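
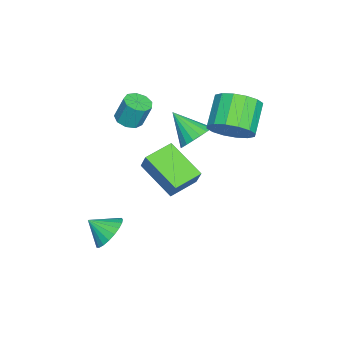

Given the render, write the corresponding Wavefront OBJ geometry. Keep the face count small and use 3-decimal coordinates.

v -2.576 1.075 1.372
v -1.963 1.005 2.246
v -3.331 0.956 3.202
v -3.944 1.025 2.328
v -2.038 1.548 2.166
v -3.406 1.499 3.123
v -2.257 1.964 1.874
v -3.625 1.915 2.83
v -2.562 2.142 1.447
v -3.93 2.093 2.403
v -2.87 2.034 1
v -4.239 1.984 1.956
v -3.1 1.669 0.653
v -4.468 1.619 1.609
v -3.189 1.144 0.498
v -4.557 1.095 1.454
v -3.114 0.601 0.577
v -4.482 0.552 1.534
v -2.895 0.185 0.87
v -4.263 0.136 1.826
v -2.59 0.007 1.297
v -3.958 -0.042 2.253
v -2.281 0.116 1.744
v -3.65 0.066 2.7
v -2.052 0.481 2.091
v -3.42 0.431 3.047
v -3.036 -0.548 0.205
v -2.512 -0.23 0.808
v -3.504 -1.772 1.255
v -2.841 -0.047 0.876
v -3.208 0.038 0.81
v -3.542 0.006 0.625
v -3.775 -0.135 0.356
v -3.862 -0.358 0.057
v -3.785 -0.619 -0.212
v -3.56 -0.865 -0.399
v -3.231 -1.049 -0.466
v -2.863 -1.134 -0.401
v -2.53 -1.102 -0.216
v -2.297 -0.961 0.053
v -2.21 -0.738 0.352
v -2.287 -0.477 0.621
v 1.426 -3.003 -3.109
v 2.25 -3.176 -3.426
v 1.494 -3.917 -2.431
v 2.324 -2.954 -3.134
v 2.243 -2.741 -2.837
v 2.02 -2.572 -2.588
v 1.695 -2.479 -2.428
v 1.323 -2.476 -2.387
v 0.969 -2.564 -2.47
v 0.694 -2.728 -2.663
v 0.545 -2.939 -2.934
v 0.549 -3.162 -3.235
v 0.704 -3.357 -3.514
v 0.984 -3.491 -3.723
v 1.341 -3.54 -3.826
v 1.712 -3.497 -3.804
v 2.034 -3.368 -3.663
v -1.996 -3.243 1.603
v -1.351 -3.165 1.59
v -1.379 -2.739 2.764
v -2.024 -2.817 2.777
v -1.552 -2.794 1.45
v -1.579 -2.368 2.625
v -1.96 -2.633 1.382
v -1.988 -2.207 2.557
v -2.386 -2.757 1.417
v -2.414 -2.331 2.592
v -2.629 -3.109 1.539
v -2.657 -2.683 2.714
v -2.576 -3.523 1.691
v -2.604 -3.097 2.865
v -2.252 -3.807 1.801
v -2.279 -3.381 2.976
v -1.808 -3.826 1.819
v -1.835 -3.4 2.993
v -1.452 -3.573 1.735
v -1.48 -3.147 2.91
v -4.581 -2.381 -2.352
v -4.188 -2.039 -1.395
v -3.666 -0.74 -3.313
v -3.274 -0.398 -2.355
v -3.366 -3.182 -2.565
v -2.974 -2.84 -1.607
v -2.452 -1.541 -3.525
v -2.059 -1.199 -2.568
f 2 1 5
f 2 5 3
f 3 5 6
f 3 6 4
f 5 1 7
f 5 7 6
f 6 7 8
f 6 8 4
f 7 1 9
f 7 9 8
f 8 9 10
f 8 10 4
f 9 1 11
f 9 11 10
f 10 11 12
f 10 12 4
f 11 1 13
f 11 13 12
f 12 13 14
f 12 14 4
f 13 1 15
f 13 15 14
f 14 15 16
f 14 16 4
f 15 1 17
f 15 17 16
f 16 17 18
f 16 18 4
f 17 1 19
f 17 19 18
f 18 19 20
f 18 20 4
f 19 1 21
f 19 21 20
f 20 21 22
f 20 22 4
f 21 1 23
f 21 23 22
f 22 23 24
f 22 24 4
f 23 1 25
f 23 25 24
f 24 25 26
f 24 26 4
f 25 1 2
f 25 2 26
f 26 2 3
f 26 3 4
f 28 27 30
f 28 30 29
f 30 27 31
f 30 31 29
f 31 27 32
f 31 32 29
f 32 27 33
f 32 33 29
f 33 27 34
f 33 34 29
f 34 27 35
f 34 35 29
f 35 27 36
f 35 36 29
f 36 27 37
f 36 37 29
f 37 27 38
f 37 38 29
f 38 27 39
f 38 39 29
f 39 27 40
f 39 40 29
f 40 27 41
f 40 41 29
f 41 27 42
f 41 42 29
f 42 27 28
f 42 28 29
f 44 43 46
f 44 46 45
f 46 43 47
f 46 47 45
f 47 43 48
f 47 48 45
f 48 43 49
f 48 49 45
f 49 43 50
f 49 50 45
f 50 43 51
f 50 51 45
f 51 43 52
f 51 52 45
f 52 43 53
f 52 53 45
f 53 43 54
f 53 54 45
f 54 43 55
f 54 55 45
f 55 43 56
f 55 56 45
f 56 43 57
f 56 57 45
f 57 43 58
f 57 58 45
f 58 43 59
f 58 59 45
f 59 43 44
f 59 44 45
f 61 60 64
f 61 64 62
f 62 64 65
f 62 65 63
f 64 60 66
f 64 66 65
f 65 66 67
f 65 67 63
f 66 60 68
f 66 68 67
f 67 68 69
f 67 69 63
f 68 60 70
f 68 70 69
f 69 70 71
f 69 71 63
f 70 60 72
f 70 72 71
f 71 72 73
f 71 73 63
f 72 60 74
f 72 74 73
f 73 74 75
f 73 75 63
f 74 60 76
f 74 76 75
f 75 76 77
f 75 77 63
f 76 60 78
f 76 78 77
f 77 78 79
f 77 79 63
f 78 60 61
f 78 61 79
f 79 61 62
f 79 62 63
f 81 83 80
f 84 81 80
f 80 83 82
f 82 84 80
f 81 87 83
f 85 81 84
f 85 87 81
f 83 87 82
f 86 84 82
f 82 87 86
f 86 85 84
f 87 85 86



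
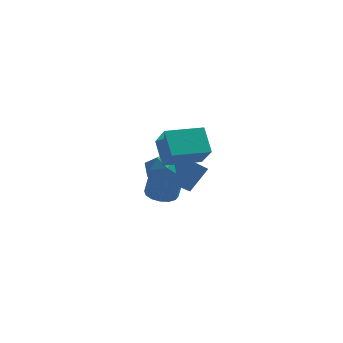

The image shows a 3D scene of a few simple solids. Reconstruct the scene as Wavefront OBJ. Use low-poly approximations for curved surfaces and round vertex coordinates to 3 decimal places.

v -1.883 -2.831 1.622
v -1.317 -2.647 0.928
v -1.923 -4.253 1.212
v -1.357 -4.069 0.518
v -1.052 -4.031 1.38
v -1.027 -3.153 1.633
v -2.213 -3.747 0.507
v -2.188 -2.869 0.76
v -1.521 -3.213 0.239
v -0.803 -3.389 0.778
v -2.437 -3.511 1.362
v -1.719 -3.687 1.901
v -1.179 0.15 -2.06
v -1.234 -0.713 -1.518
v -2.756 0.597 -1.506
v -2.811 -0.266 -0.965
v -0.449 0.986 -0.655
v -0.504 0.123 -0.114
v -2.026 1.433 -0.102
v -2.081 0.57 0.44
v -3.534 2.403 -3.557
v -2.88 3.087 -3.642
v -2.411 2.88 -1.709
v -3.066 2.197 -1.623
v -3.293 3.322 -3.517
v -2.825 3.115 -1.583
v -3.771 3.31 -3.402
v -3.303 3.103 -1.469
v -4.186 3.056 -3.329
v -3.718 2.849 -1.396
v -4.426 2.627 -3.317
v -3.958 2.42 -1.383
v -4.427 2.138 -3.369
v -3.959 1.931 -1.436
v -4.189 1.72 -3.471
v -3.72 1.513 -1.538
v -3.775 1.485 -3.597
v -3.307 1.278 -1.663
v -3.297 1.497 -3.711
v -2.829 1.29 -1.778
v -2.882 1.751 -3.784
v -2.414 1.544 -1.851
v -2.642 2.18 -3.797
v -2.174 1.973 -1.863
v -2.641 2.669 -3.744
v -2.173 2.462 -1.811
v -1.887 -3.441 2.938
v -1.057 -4.482 4.163
v -0.225 -2.158 2.901
v 0.606 -3.2 4.126
v -1.206 -4.36 1.694
v -0.375 -5.402 2.919
v 0.457 -3.078 1.657
v 1.287 -4.119 2.882
f 1 12 6
f 1 6 2
f 1 2 8
f 1 8 11
f 1 11 12
f 2 6 10
f 6 12 5
f 12 11 3
f 11 8 7
f 8 2 9
f 4 10 5
f 4 5 3
f 4 3 7
f 4 7 9
f 4 9 10
f 5 10 6
f 3 5 12
f 7 3 11
f 9 7 8
f 10 9 2
f 14 16 13
f 17 14 13
f 13 16 15
f 15 17 13
f 14 20 16
f 18 14 17
f 18 20 14
f 16 20 15
f 19 17 15
f 15 20 19
f 19 18 17
f 20 18 19
f 22 21 25
f 22 25 23
f 23 25 26
f 23 26 24
f 25 21 27
f 25 27 26
f 26 27 28
f 26 28 24
f 27 21 29
f 27 29 28
f 28 29 30
f 28 30 24
f 29 21 31
f 29 31 30
f 30 31 32
f 30 32 24
f 31 21 33
f 31 33 32
f 32 33 34
f 32 34 24
f 33 21 35
f 33 35 34
f 34 35 36
f 34 36 24
f 35 21 37
f 35 37 36
f 36 37 38
f 36 38 24
f 37 21 39
f 37 39 38
f 38 39 40
f 38 40 24
f 39 21 41
f 39 41 40
f 40 41 42
f 40 42 24
f 41 21 43
f 41 43 42
f 42 43 44
f 42 44 24
f 43 21 45
f 43 45 44
f 44 45 46
f 44 46 24
f 45 21 22
f 45 22 46
f 46 22 23
f 46 23 24
f 48 50 47
f 51 48 47
f 47 50 49
f 49 51 47
f 48 54 50
f 52 48 51
f 52 54 48
f 50 54 49
f 53 51 49
f 49 54 53
f 53 52 51
f 54 52 53



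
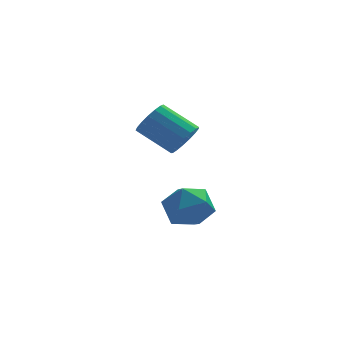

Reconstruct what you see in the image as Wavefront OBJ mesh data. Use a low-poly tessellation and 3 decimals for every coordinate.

v -3.4 -1.161 -0.584
v -2.534 -1.097 -1.47
v -3.546 -3.143 -0.87
v -2.68 -3.079 -1.756
v -2.37 -2.884 -0.57
v -2.28 -1.66 -0.393
v -3.8 -2.58 -1.947
v -3.71 -1.356 -1.77
v -2.781 -1.974 -2.312
v -1.897 -2.162 -1.461
v -4.183 -2.078 -0.879
v -3.299 -2.266 -0.028
v -3.219 -2.52 2.872
v -2.802 -2.775 3.628
v -4.205 -1.996 4.664
v -4.621 -1.74 3.908
v -2.642 -2.383 3.55
v -4.045 -1.604 4.586
v -2.614 -2.022 3.316
v -4.017 -1.243 4.352
v -2.725 -1.775 2.981
v -4.127 -0.996 4.017
v -2.948 -1.699 2.621
v -4.351 -0.92 3.657
v -3.234 -1.81 2.318
v -4.636 -1.031 3.354
v -3.516 -2.084 2.142
v -4.919 -1.305 3.178
v -3.73 -2.458 2.134
v -5.133 -1.679 3.17
v -3.827 -2.846 2.294
v -5.229 -2.067 3.33
v -3.784 -3.159 2.587
v -5.187 -2.38 3.623
v -3.612 -3.326 2.945
v -5.015 -2.547 3.981
v -3.35 -3.307 3.286
v -4.753 -2.528 4.323
v -3.058 -3.109 3.533
v -4.461 -2.33 4.569
f 1 12 6
f 1 6 2
f 1 2 8
f 1 8 11
f 1 11 12
f 2 6 10
f 6 12 5
f 12 11 3
f 11 8 7
f 8 2 9
f 4 10 5
f 4 5 3
f 4 3 7
f 4 7 9
f 4 9 10
f 5 10 6
f 3 5 12
f 7 3 11
f 9 7 8
f 10 9 2
f 14 13 17
f 14 17 15
f 15 17 18
f 15 18 16
f 17 13 19
f 17 19 18
f 18 19 20
f 18 20 16
f 19 13 21
f 19 21 20
f 20 21 22
f 20 22 16
f 21 13 23
f 21 23 22
f 22 23 24
f 22 24 16
f 23 13 25
f 23 25 24
f 24 25 26
f 24 26 16
f 25 13 27
f 25 27 26
f 26 27 28
f 26 28 16
f 27 13 29
f 27 29 28
f 28 29 30
f 28 30 16
f 29 13 31
f 29 31 30
f 30 31 32
f 30 32 16
f 31 13 33
f 31 33 32
f 32 33 34
f 32 34 16
f 33 13 35
f 33 35 34
f 34 35 36
f 34 36 16
f 35 13 37
f 35 37 36
f 36 37 38
f 36 38 16
f 37 13 39
f 37 39 38
f 38 39 40
f 38 40 16
f 39 13 14
f 39 14 40
f 40 14 15
f 40 15 16



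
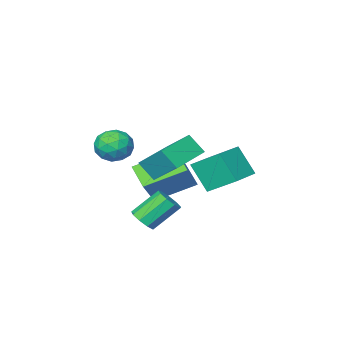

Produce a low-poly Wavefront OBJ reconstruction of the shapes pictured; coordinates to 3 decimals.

v 0.107 -1.561 -2.529
v 1.227 -0.591 -1.069
v 0.183 -0.533 -3.271
v 1.303 0.437 -1.811
v 1.797 -2.277 -3.349
v 2.917 -1.307 -1.889
v 1.873 -1.249 -4.091
v 2.993 -0.279 -2.631
v -0.099 -0.097 -1.586
v -0.732 1.11 -0.674
v -0.387 0.733 -2.886
v -1.021 1.941 -1.975
v 1.221 0.519 -1.485
v 0.587 1.727 -0.574
v 0.932 1.35 -2.786
v 0.299 2.557 -1.874
v 2.942 -1.627 -0.798
v 3.754 -1.886 -1.102
v 2.446 -2.994 -0.958
v 3.258 -3.253 -1.262
v 3.154 -3.017 -0.395
v 3.46 -2.173 -0.296
v 2.74 -2.707 -1.764
v 3.046 -1.863 -1.665
v 3.628 -2.554 -1.699
v 3.884 -2.745 -0.853
v 2.316 -2.135 -1.207
v 2.572 -2.326 -0.361
v 3.392 -1.636 -0.936
v 2.808 -3.244 -1.124
v 2.747 -3.105 -0.614
v 3.224 -3.257 -0.793
v 3.219 -1.805 -0.463
v 3.696 -1.957 -0.641
v 3.343 -2.622 -0.226
v 2.504 -2.923 -1.419
v 2.981 -3.075 -1.597
v 2.976 -1.623 -1.267
v 3.453 -1.775 -1.446
v 2.857 -2.258 -1.834
v 3.795 -2.181 -1.466
v 3.503 -2.985 -1.559
v 3.199 -2.664 -1.854
v 3.379 -2.167 -1.796
v 3.945 -2.294 -0.969
v 3.654 -3.097 -1.062
v 3.593 -2.959 -0.553
v 3.773 -2.462 -0.495
v 3.872 -2.686 -1.319
v 2.546 -1.783 -0.998
v 2.255 -2.586 -1.091
v 2.427 -2.418 -1.565
v 2.607 -1.921 -1.507
v 2.697 -1.895 -0.501
v 2.405 -2.699 -0.594
v 2.821 -2.713 -0.264
v 3.001 -2.216 -0.206
v 2.328 -2.194 -0.741
v 2.404 1.726 -0.719
v 2.757 1.142 0.078
v 2.147 3.025 0.346
v 2.5 2.441 1.144
v 4.04 2.299 -1.024
v 4.393 1.715 -0.226
v 3.783 3.598 0.042
v 4.136 3.014 0.839
v 3.697 0.861 -3.949
v 3.994 0.463 -3.529
v 2.919 0.802 -2.45
v 2.623 1.199 -2.871
v 4.16 0.874 -3.493
v 3.085 1.213 -2.414
v 4.109 1.278 -3.67
v 3.035 1.617 -2.591
v 3.866 1.488 -3.978
v 2.792 1.826 -2.899
v 3.544 1.403 -4.273
v 2.469 1.742 -3.194
v 3.293 1.065 -4.416
v 2.219 1.404 -3.337
v 3.232 0.631 -4.341
v 2.157 0.97 -3.262
v 3.388 0.304 -4.083
v 2.314 0.643 -3.004
v 3.689 0.238 -3.762
v 2.614 0.577 -2.683
f 2 4 1
f 5 2 1
f 1 4 3
f 3 5 1
f 2 8 4
f 6 2 5
f 6 8 2
f 4 8 3
f 7 5 3
f 3 8 7
f 7 6 5
f 8 6 7
f 10 12 9
f 13 10 9
f 9 12 11
f 11 13 9
f 10 16 12
f 14 10 13
f 14 16 10
f 12 16 11
f 15 13 11
f 11 16 15
f 15 14 13
f 16 14 15
f 17 54 33
f 54 28 57
f 33 57 22
f 54 57 33
f 17 33 29
f 33 22 34
f 29 34 18
f 33 34 29
f 17 29 38
f 29 18 39
f 38 39 24
f 29 39 38
f 17 38 50
f 38 24 53
f 50 53 27
f 38 53 50
f 17 50 54
f 50 27 58
f 54 58 28
f 50 58 54
f 18 34 45
f 34 22 48
f 45 48 26
f 34 48 45
f 22 57 35
f 57 28 56
f 35 56 21
f 57 56 35
f 28 58 55
f 58 27 51
f 55 51 19
f 58 51 55
f 27 53 52
f 53 24 40
f 52 40 23
f 53 40 52
f 24 39 44
f 39 18 41
f 44 41 25
f 39 41 44
f 20 46 32
f 46 26 47
f 32 47 21
f 46 47 32
f 20 32 30
f 32 21 31
f 30 31 19
f 32 31 30
f 20 30 37
f 30 19 36
f 37 36 23
f 30 36 37
f 20 37 42
f 37 23 43
f 42 43 25
f 37 43 42
f 20 42 46
f 42 25 49
f 46 49 26
f 42 49 46
f 21 47 35
f 47 26 48
f 35 48 22
f 47 48 35
f 19 31 55
f 31 21 56
f 55 56 28
f 31 56 55
f 23 36 52
f 36 19 51
f 52 51 27
f 36 51 52
f 25 43 44
f 43 23 40
f 44 40 24
f 43 40 44
f 26 49 45
f 49 25 41
f 45 41 18
f 49 41 45
f 60 62 59
f 63 60 59
f 59 62 61
f 61 63 59
f 60 66 62
f 64 60 63
f 64 66 60
f 62 66 61
f 65 63 61
f 61 66 65
f 65 64 63
f 66 64 65
f 68 67 71
f 68 71 69
f 69 71 72
f 69 72 70
f 71 67 73
f 71 73 72
f 72 73 74
f 72 74 70
f 73 67 75
f 73 75 74
f 74 75 76
f 74 76 70
f 75 67 77
f 75 77 76
f 76 77 78
f 76 78 70
f 77 67 79
f 77 79 78
f 78 79 80
f 78 80 70
f 79 67 81
f 79 81 80
f 80 81 82
f 80 82 70
f 81 67 83
f 81 83 82
f 82 83 84
f 82 84 70
f 83 67 85
f 83 85 84
f 84 85 86
f 84 86 70
f 85 67 68
f 85 68 86
f 86 68 69
f 86 69 70



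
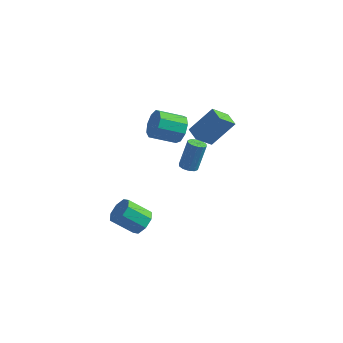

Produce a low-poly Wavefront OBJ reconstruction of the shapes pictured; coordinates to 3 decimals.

v 0.864 -3.574 -2.658
v 1.324 -4.184 -2.39
v 0.196 -4.597 -1.394
v -0.264 -3.986 -1.662
v 1.415 -3.661 -2.07
v 0.287 -4.074 -1.075
v 1.183 -3.086 -2.095
v 0.055 -3.499 -1.099
v 0.764 -2.797 -2.449
v -0.364 -3.21 -1.453
v 0.404 -2.963 -2.926
v -0.724 -3.376 -1.93
v 0.313 -3.486 -3.245
v -0.815 -3.899 -2.25
v 0.545 -4.061 -3.221
v -0.583 -4.474 -2.225
v 0.964 -4.35 -2.867
v -0.164 -4.763 -1.871
v 0.725 2.973 -3.613
v 1.276 2.995 -3.707
v 1.527 3.65 -2.06
v 0.975 3.627 -1.967
v 1.139 3.297 -3.806
v 1.39 3.952 -2.159
v 0.843 3.475 -3.831
v 1.094 4.13 -2.184
v 0.502 3.461 -3.774
v 0.753 4.116 -2.127
v 0.246 3.26 -3.655
v 0.497 3.915 -2.008
v 0.173 2.95 -3.52
v 0.424 3.605 -1.873
v 0.31 2.648 -3.421
v 0.561 3.303 -1.774
v 0.606 2.47 -3.396
v 0.857 3.125 -1.749
v 0.947 2.484 -3.453
v 1.198 3.139 -1.806
v 1.203 2.685 -3.572
v 1.454 3.34 -1.925
v 1.995 0.937 0.996
v 2.988 1.808 2.39
v 1.335 1.542 1.088
v 2.329 2.413 2.482
v 2.591 1.727 0.078
v 3.585 2.598 1.472
v 1.932 2.332 0.17
v 2.925 3.203 1.564
v 1.005 1.186 1.282
v 1.495 1.007 2.015
v 0.246 0.275 2.672
v -0.245 0.454 1.938
v 1.211 1.549 2.079
v -0.038 0.817 2.736
v 0.83 1.922 1.77
v -0.419 1.19 2.427
v 0.531 1.95 1.232
v -0.718 1.218 1.889
v 0.454 1.621 0.718
v -0.796 0.889 1.375
v 0.634 1.088 0.467
v -0.615 0.356 1.124
v 0.988 0.601 0.598
v -0.262 -0.131 1.255
v 1.349 0.388 1.048
v 0.1 -0.344 1.705
v 1.55 0.548 1.608
v 0.3 -0.184 2.265
f 2 1 5
f 2 5 3
f 3 5 6
f 3 6 4
f 5 1 7
f 5 7 6
f 6 7 8
f 6 8 4
f 7 1 9
f 7 9 8
f 8 9 10
f 8 10 4
f 9 1 11
f 9 11 10
f 10 11 12
f 10 12 4
f 11 1 13
f 11 13 12
f 12 13 14
f 12 14 4
f 13 1 15
f 13 15 14
f 14 15 16
f 14 16 4
f 15 1 17
f 15 17 16
f 16 17 18
f 16 18 4
f 17 1 2
f 17 2 18
f 18 2 3
f 18 3 4
f 20 19 23
f 20 23 21
f 21 23 24
f 21 24 22
f 23 19 25
f 23 25 24
f 24 25 26
f 24 26 22
f 25 19 27
f 25 27 26
f 26 27 28
f 26 28 22
f 27 19 29
f 27 29 28
f 28 29 30
f 28 30 22
f 29 19 31
f 29 31 30
f 30 31 32
f 30 32 22
f 31 19 33
f 31 33 32
f 32 33 34
f 32 34 22
f 33 19 35
f 33 35 34
f 34 35 36
f 34 36 22
f 35 19 37
f 35 37 36
f 36 37 38
f 36 38 22
f 37 19 39
f 37 39 38
f 38 39 40
f 38 40 22
f 39 19 20
f 39 20 40
f 40 20 21
f 40 21 22
f 42 44 41
f 45 42 41
f 41 44 43
f 43 45 41
f 42 48 44
f 46 42 45
f 46 48 42
f 44 48 43
f 47 45 43
f 43 48 47
f 47 46 45
f 48 46 47
f 50 49 53
f 50 53 51
f 51 53 54
f 51 54 52
f 53 49 55
f 53 55 54
f 54 55 56
f 54 56 52
f 55 49 57
f 55 57 56
f 56 57 58
f 56 58 52
f 57 49 59
f 57 59 58
f 58 59 60
f 58 60 52
f 59 49 61
f 59 61 60
f 60 61 62
f 60 62 52
f 61 49 63
f 61 63 62
f 62 63 64
f 62 64 52
f 63 49 65
f 63 65 64
f 64 65 66
f 64 66 52
f 65 49 67
f 65 67 66
f 66 67 68
f 66 68 52
f 67 49 50
f 67 50 68
f 68 50 51
f 68 51 52



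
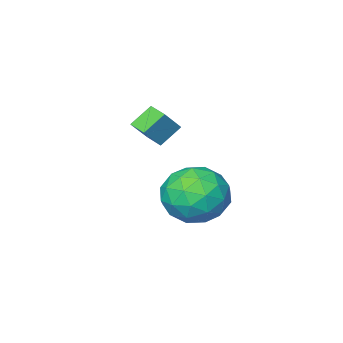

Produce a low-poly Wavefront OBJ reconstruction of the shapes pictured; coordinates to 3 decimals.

v -3.788 -1.929 2.543
v -3.048 -1.819 3.39
v -3.806 -1.124 2.455
v -3.066 -1.014 3.302
v -2.994 -1.986 1.858
v -2.254 -1.876 2.705
v -3.012 -1.181 1.77
v -2.272 -1.071 2.617
v -1.42 2.694 0.298
v -0.863 2.073 1.201
v -3.117 2.687 1.339
v -2.56 2.066 2.242
v -2.254 3.237 2.022
v -1.205 3.241 1.379
v -2.775 1.519 1.161
v -1.726 1.523 0.518
v -1.7 1.346 1.735
v -1.378 2.408 2.267
v -2.602 2.352 0.273
v -2.28 3.414 0.805
v -0.993 2.384 0.658
v -2.987 2.376 1.882
v -2.808 3.064 1.752
v -2.48 2.699 2.284
v -1.194 3.071 0.762
v -0.866 2.706 1.293
v -1.684 3.39 1.776
v -3.114 2.054 1.247
v -2.786 1.689 1.778
v -1.5 2.061 0.256
v -1.172 1.696 0.788
v -2.296 1.37 0.764
v -1.157 1.592 1.503
v -2.154 1.588 2.115
v -2.281 1.266 1.48
v -1.664 1.269 1.101
v -0.968 2.216 1.816
v -1.965 2.212 2.428
v -1.786 2.9 2.298
v -1.169 2.903 1.92
v -1.46 1.789 2.129
v -2.015 2.548 0.112
v -3.012 2.544 0.724
v -2.811 1.857 0.62
v -2.194 1.86 0.242
v -1.826 3.172 0.425
v -2.823 3.168 1.037
v -2.316 3.491 1.439
v -1.699 3.494 1.06
v -2.52 2.971 0.411
f 2 4 1
f 5 2 1
f 1 4 3
f 3 5 1
f 2 8 4
f 6 2 5
f 6 8 2
f 4 8 3
f 7 5 3
f 3 8 7
f 7 6 5
f 8 6 7
f 9 46 25
f 46 20 49
f 25 49 14
f 46 49 25
f 9 25 21
f 25 14 26
f 21 26 10
f 25 26 21
f 9 21 30
f 21 10 31
f 30 31 16
f 21 31 30
f 9 30 42
f 30 16 45
f 42 45 19
f 30 45 42
f 9 42 46
f 42 19 50
f 46 50 20
f 42 50 46
f 10 26 37
f 26 14 40
f 37 40 18
f 26 40 37
f 14 49 27
f 49 20 48
f 27 48 13
f 49 48 27
f 20 50 47
f 50 19 43
f 47 43 11
f 50 43 47
f 19 45 44
f 45 16 32
f 44 32 15
f 45 32 44
f 16 31 36
f 31 10 33
f 36 33 17
f 31 33 36
f 12 38 24
f 38 18 39
f 24 39 13
f 38 39 24
f 12 24 22
f 24 13 23
f 22 23 11
f 24 23 22
f 12 22 29
f 22 11 28
f 29 28 15
f 22 28 29
f 12 29 34
f 29 15 35
f 34 35 17
f 29 35 34
f 12 34 38
f 34 17 41
f 38 41 18
f 34 41 38
f 13 39 27
f 39 18 40
f 27 40 14
f 39 40 27
f 11 23 47
f 23 13 48
f 47 48 20
f 23 48 47
f 15 28 44
f 28 11 43
f 44 43 19
f 28 43 44
f 17 35 36
f 35 15 32
f 36 32 16
f 35 32 36
f 18 41 37
f 41 17 33
f 37 33 10
f 41 33 37



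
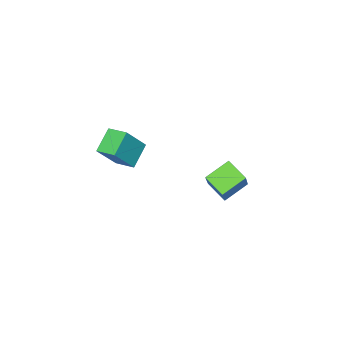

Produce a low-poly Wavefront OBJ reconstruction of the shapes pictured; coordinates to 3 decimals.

v 2.479 -2.5 2.332
v 3.367 -2.642 3.631
v 2.151 -1.546 2.66
v 3.039 -1.688 3.959
v 3.461 -1.952 1.721
v 4.349 -2.094 3.02
v 3.133 -0.998 2.049
v 4.021 -1.14 3.348
v -1.782 -0.997 -3.544
v -1.607 -2.105 -3.09
v -3.061 -0.975 -2.999
v -2.886 -2.083 -2.545
v -1.074 -0.217 -1.915
v -0.899 -1.325 -1.461
v -2.353 -0.195 -1.37
v -2.178 -1.303 -0.916
f 2 4 1
f 5 2 1
f 1 4 3
f 3 5 1
f 2 8 4
f 6 2 5
f 6 8 2
f 4 8 3
f 7 5 3
f 3 8 7
f 7 6 5
f 8 6 7
f 10 12 9
f 13 10 9
f 9 12 11
f 11 13 9
f 10 16 12
f 14 10 13
f 14 16 10
f 12 16 11
f 15 13 11
f 11 16 15
f 15 14 13
f 16 14 15



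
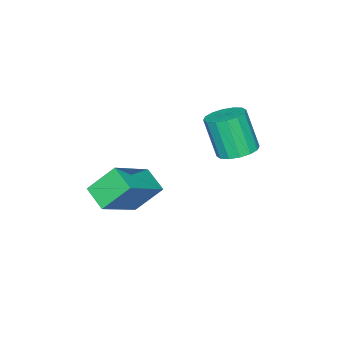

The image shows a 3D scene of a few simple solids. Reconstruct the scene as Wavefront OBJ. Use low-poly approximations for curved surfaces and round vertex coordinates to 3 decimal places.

v -1.259 -2.048 -0.049
v -1.573 -2.961 0.389
v 0.496 -2.098 1.103
v 0.183 -3.011 1.541
v -0.603 -2.769 -1.081
v -0.916 -3.682 -0.643
v 1.153 -2.819 0.071
v 0.839 -3.732 0.509
v -3.807 -0.692 1.056
v -3.049 -0.54 1.161
v -3.135 -1.196 2.748
v -3.893 -1.348 2.644
v -3.24 -0.208 1.287
v -3.327 -0.864 2.875
v -3.584 -0.005 1.352
v -3.67 -0.662 2.94
v -3.987 0.013 1.338
v -4.073 -0.644 2.925
v -4.342 -0.157 1.248
v -4.428 -0.814 2.836
v -4.553 -0.471 1.107
v -4.64 -1.128 2.694
v -4.565 -0.844 0.952
v -4.651 -1.5 2.539
v -4.373 -1.176 0.825
v -4.46 -1.832 2.413
v -4.03 -1.378 0.76
v -4.116 -2.035 2.348
v -3.627 -1.396 0.775
v -3.713 -2.053 2.362
v -3.272 -1.226 0.864
v -3.358 -1.883 2.452
v -3.06 -0.912 1.006
v -3.147 -1.569 2.593
f 2 4 1
f 5 2 1
f 1 4 3
f 3 5 1
f 2 8 4
f 6 2 5
f 6 8 2
f 4 8 3
f 7 5 3
f 3 8 7
f 7 6 5
f 8 6 7
f 10 9 13
f 10 13 11
f 11 13 14
f 11 14 12
f 13 9 15
f 13 15 14
f 14 15 16
f 14 16 12
f 15 9 17
f 15 17 16
f 16 17 18
f 16 18 12
f 17 9 19
f 17 19 18
f 18 19 20
f 18 20 12
f 19 9 21
f 19 21 20
f 20 21 22
f 20 22 12
f 21 9 23
f 21 23 22
f 22 23 24
f 22 24 12
f 23 9 25
f 23 25 24
f 24 25 26
f 24 26 12
f 25 9 27
f 25 27 26
f 26 27 28
f 26 28 12
f 27 9 29
f 27 29 28
f 28 29 30
f 28 30 12
f 29 9 31
f 29 31 30
f 30 31 32
f 30 32 12
f 31 9 33
f 31 33 32
f 32 33 34
f 32 34 12
f 33 9 10
f 33 10 34
f 34 10 11
f 34 11 12



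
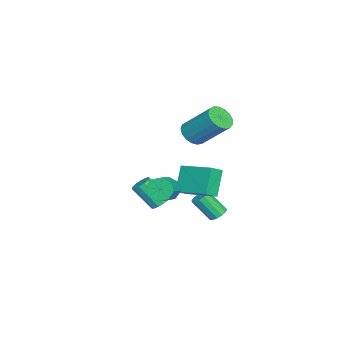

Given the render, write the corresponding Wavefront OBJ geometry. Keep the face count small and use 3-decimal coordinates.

v -1.846 1.385 -2.354
v -1.455 1.651 -2.136
v -1.464 0.74 -1.008
v -1.854 0.475 -1.226
v -1.703 1.774 -2.039
v -1.712 0.863 -0.911
v -1.996 1.773 -2.042
v -2.005 0.862 -0.914
v -2.241 1.649 -2.144
v -2.25 0.739 -1.016
v -2.361 1.442 -2.313
v -2.37 0.531 -1.184
v -2.317 1.216 -2.494
v -2.326 0.305 -1.366
v -2.123 1.044 -2.632
v -2.132 0.134 -1.503
v -1.842 0.981 -2.681
v -1.85 0.07 -1.553
v -1.561 1.046 -2.626
v -1.57 0.135 -1.498
v -1.371 1.219 -2.485
v -1.38 0.308 -1.357
v -1.332 1.444 -2.303
v -1.34 0.533 -1.175
v -2.381 -1.616 -2.317
v -1.97 -1.344 -2.072
v -2.028 -2.353 -0.858
v -2.439 -2.624 -1.103
v -2.233 -1.212 -1.975
v -2.291 -2.221 -0.76
v -2.543 -1.207 -1.986
v -2.601 -2.216 -0.771
v -2.801 -1.333 -2.102
v -2.859 -2.342 -0.888
v -2.926 -1.548 -2.287
v -2.984 -2.557 -1.073
v -2.878 -1.785 -2.481
v -2.936 -2.793 -1.267
v -2.672 -1.968 -2.624
v -2.73 -2.976 -1.409
v -2.374 -2.039 -2.668
v -2.432 -3.048 -1.454
v -2.078 -1.976 -2.602
v -2.136 -2.985 -1.387
v -1.878 -1.798 -2.445
v -1.936 -2.807 -1.23
v -1.838 -1.563 -2.247
v -1.896 -2.572 -1.033
v -1.597 0.174 3.226
v -1.276 -0.345 3.644
v -0.902 1.066 5.111
v -1.223 1.586 4.694
v -1.009 -0.215 3.451
v -0.635 1.196 4.918
v -0.877 0.004 3.206
v -0.503 1.416 4.673
v -0.91 0.263 2.966
v -0.536 1.674 4.433
v -1.1 0.501 2.786
v -0.726 1.912 4.253
v -1.405 0.664 2.706
v -1.03 2.075 4.173
v -1.753 0.715 2.746
v -1.378 2.127 4.213
v -2.065 0.642 2.896
v -1.691 2.054 4.363
v -2.271 0.462 3.121
v -1.896 1.874 4.588
v -2.322 0.216 3.371
v -1.947 1.628 4.838
v -2.207 -0.039 3.587
v -1.832 1.372 5.055
v -1.952 -0.246 3.721
v -1.578 1.166 5.188
v -1.616 -0.356 3.742
v -1.242 1.055 5.209
v 0.041 -0.676 0.244
v 0.33 -0.201 -0.18
v 1.229 -0.309 0.311
v 0.939 -0.784 0.736
v 0.117 0.02 0.259
v 1.016 -0.089 0.75
v -0.141 -0.167 0.689
v 0.758 -0.276 1.181
v -0.293 -0.652 0.859
v 0.606 -0.76 1.351
v -0.249 -1.151 0.669
v 0.65 -1.259 1.16
v -0.036 -1.371 0.23
v 0.863 -1.48 0.721
v 0.222 -1.184 -0.201
v 1.121 -1.293 0.291
v 0.374 -0.7 -0.371
v 1.273 -0.808 0.121
v -2.476 -0.065 0.303
v -1.909 -0.483 0.742
v -1.674 1.602 0.853
v -1.107 1.184 1.292
v -1.533 -0.104 -0.952
v -0.966 -0.522 -0.513
v -0.731 1.563 -0.402
v -0.164 1.145 0.037
f 2 1 5
f 2 5 3
f 3 5 6
f 3 6 4
f 5 1 7
f 5 7 6
f 6 7 8
f 6 8 4
f 7 1 9
f 7 9 8
f 8 9 10
f 8 10 4
f 9 1 11
f 9 11 10
f 10 11 12
f 10 12 4
f 11 1 13
f 11 13 12
f 12 13 14
f 12 14 4
f 13 1 15
f 13 15 14
f 14 15 16
f 14 16 4
f 15 1 17
f 15 17 16
f 16 17 18
f 16 18 4
f 17 1 19
f 17 19 18
f 18 19 20
f 18 20 4
f 19 1 21
f 19 21 20
f 20 21 22
f 20 22 4
f 21 1 23
f 21 23 22
f 22 23 24
f 22 24 4
f 23 1 2
f 23 2 24
f 24 2 3
f 24 3 4
f 26 25 29
f 26 29 27
f 27 29 30
f 27 30 28
f 29 25 31
f 29 31 30
f 30 31 32
f 30 32 28
f 31 25 33
f 31 33 32
f 32 33 34
f 32 34 28
f 33 25 35
f 33 35 34
f 34 35 36
f 34 36 28
f 35 25 37
f 35 37 36
f 36 37 38
f 36 38 28
f 37 25 39
f 37 39 38
f 38 39 40
f 38 40 28
f 39 25 41
f 39 41 40
f 40 41 42
f 40 42 28
f 41 25 43
f 41 43 42
f 42 43 44
f 42 44 28
f 43 25 45
f 43 45 44
f 44 45 46
f 44 46 28
f 45 25 47
f 45 47 46
f 46 47 48
f 46 48 28
f 47 25 26
f 47 26 48
f 48 26 27
f 48 27 28
f 50 49 53
f 50 53 51
f 51 53 54
f 51 54 52
f 53 49 55
f 53 55 54
f 54 55 56
f 54 56 52
f 55 49 57
f 55 57 56
f 56 57 58
f 56 58 52
f 57 49 59
f 57 59 58
f 58 59 60
f 58 60 52
f 59 49 61
f 59 61 60
f 60 61 62
f 60 62 52
f 61 49 63
f 61 63 62
f 62 63 64
f 62 64 52
f 63 49 65
f 63 65 64
f 64 65 66
f 64 66 52
f 65 49 67
f 65 67 66
f 66 67 68
f 66 68 52
f 67 49 69
f 67 69 68
f 68 69 70
f 68 70 52
f 69 49 71
f 69 71 70
f 70 71 72
f 70 72 52
f 71 49 73
f 71 73 72
f 72 73 74
f 72 74 52
f 73 49 75
f 73 75 74
f 74 75 76
f 74 76 52
f 75 49 50
f 75 50 76
f 76 50 51
f 76 51 52
f 78 77 81
f 78 81 79
f 79 81 82
f 79 82 80
f 81 77 83
f 81 83 82
f 82 83 84
f 82 84 80
f 83 77 85
f 83 85 84
f 84 85 86
f 84 86 80
f 85 77 87
f 85 87 86
f 86 87 88
f 86 88 80
f 87 77 89
f 87 89 88
f 88 89 90
f 88 90 80
f 89 77 91
f 89 91 90
f 90 91 92
f 90 92 80
f 91 77 93
f 91 93 92
f 92 93 94
f 92 94 80
f 93 77 78
f 93 78 94
f 94 78 79
f 94 79 80
f 96 98 95
f 99 96 95
f 95 98 97
f 97 99 95
f 96 102 98
f 100 96 99
f 100 102 96
f 98 102 97
f 101 99 97
f 97 102 101
f 101 100 99
f 102 100 101



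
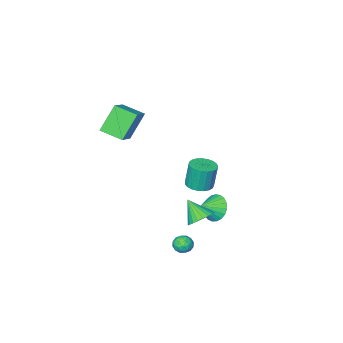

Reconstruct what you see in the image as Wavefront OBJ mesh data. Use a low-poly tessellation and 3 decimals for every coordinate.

v -3.226 -0.312 -1.256
v -2.354 -0.323 -1.139
v -2.582 -0.238 0.554
v -3.454 -0.228 0.436
v -2.423 0.036 -1.166
v -2.65 0.12 0.527
v -2.631 0.334 -1.209
v -2.858 0.419 0.484
v -2.942 0.52 -1.26
v -3.169 0.605 0.433
v -3.301 0.563 -1.31
v -3.529 0.648 0.382
v -3.648 0.454 -1.351
v -3.876 0.539 0.341
v -3.922 0.213 -1.376
v -4.15 0.297 0.317
v -4.076 -0.119 -1.38
v -4.303 -0.035 0.313
v -4.083 -0.485 -1.363
v -4.31 -0.4 0.33
v -3.941 -0.821 -1.327
v -4.169 -0.736 0.366
v -3.676 -1.068 -1.279
v -3.904 -0.983 0.414
v -3.334 -1.185 -1.227
v -3.561 -1.101 0.466
v -2.972 -1.151 -1.18
v -3.2 -1.067 0.512
v -2.655 -0.973 -1.147
v -2.882 -0.888 0.546
v -2.436 -0.679 -1.132
v -2.664 -0.595 0.561
v -0.12 4.204 -0.256
v 0.488 4.721 0.138
v 0.08 3.136 0.836
v 0.197 4.827 0.295
v -0.142 4.838 0.368
v -0.478 4.753 0.346
v -0.76 4.584 0.232
v -0.943 4.357 0.044
v -1.002 4.107 -0.19
v -0.926 3.871 -0.434
v -0.727 3.686 -0.65
v -0.436 3.58 -0.807
v -0.097 3.569 -0.88
v 0.239 3.655 -0.858
v 0.52 3.824 -0.744
v 0.704 4.05 -0.556
v 0.763 4.3 -0.322
v 0.687 4.536 -0.079
v -0.9 -4.995 4.168
v 0.371 -3.902 5.145
v -1.656 -3.735 3.743
v -0.386 -2.642 4.72
v 0.266 -4.858 2.5
v 1.536 -3.765 3.477
v -0.491 -3.598 2.075
v 0.78 -2.505 3.052
v -2.391 2.44 -1.367
v -1.931 2.776 -2.164
v -1.349 2.42 -0.773
v -2.033 3.122 -1.973
v -2.197 3.349 -1.677
v -2.395 3.419 -1.328
v -2.592 3.32 -0.985
v -2.754 3.069 -0.709
v -2.854 2.709 -0.546
v -2.873 2.302 -0.525
v -2.81 1.92 -0.649
v -2.674 1.627 -0.898
v -2.489 1.475 -1.228
v -2.287 1.49 -1.582
v -2.104 1.669 -1.898
v -1.97 1.981 -2.123
v -1.909 2.373 -2.217
v 1.162 4.441 -2.491
v 1.516 4.209 -1.995
v 0.424 3.711 -2.305
v 0.778 3.479 -1.809
v 0.497 4.066 -1.763
v 0.954 4.517 -1.878
v 0.986 3.403 -2.422
v 1.443 3.854 -2.537
v 1.408 3.568 -1.952
v 1.105 3.978 -1.545
v 0.835 3.942 -2.755
v 0.532 4.352 -2.348
v 1.404 4.389 -2.26
v 0.536 3.531 -2.04
v 0.371 3.876 -2.014
v 0.579 3.74 -1.722
v 1.073 4.57 -2.191
v 1.281 4.434 -1.899
v 0.682 4.35 -1.763
v 0.659 3.486 -2.401
v 0.867 3.35 -2.109
v 1.361 4.18 -2.578
v 1.569 4.044 -2.286
v 1.258 3.57 -2.537
v 1.548 3.876 -1.943
v 1.114 3.447 -1.833
v 1.237 3.402 -2.193
v 1.505 3.667 -2.261
v 1.37 4.117 -1.703
v 0.936 3.688 -1.594
v 0.772 4.033 -1.567
v 1.04 4.298 -1.635
v 1.307 3.74 -1.678
v 1.004 4.232 -2.706
v 0.57 3.803 -2.597
v 0.9 3.622 -2.665
v 1.168 3.887 -2.733
v 0.826 4.473 -2.467
v 0.392 4.044 -2.357
v 0.435 4.253 -2.039
v 0.703 4.518 -2.107
v 0.633 4.18 -2.622
f 2 1 5
f 2 5 3
f 3 5 6
f 3 6 4
f 5 1 7
f 5 7 6
f 6 7 8
f 6 8 4
f 7 1 9
f 7 9 8
f 8 9 10
f 8 10 4
f 9 1 11
f 9 11 10
f 10 11 12
f 10 12 4
f 11 1 13
f 11 13 12
f 12 13 14
f 12 14 4
f 13 1 15
f 13 15 14
f 14 15 16
f 14 16 4
f 15 1 17
f 15 17 16
f 16 17 18
f 16 18 4
f 17 1 19
f 17 19 18
f 18 19 20
f 18 20 4
f 19 1 21
f 19 21 20
f 20 21 22
f 20 22 4
f 21 1 23
f 21 23 22
f 22 23 24
f 22 24 4
f 23 1 25
f 23 25 24
f 24 25 26
f 24 26 4
f 25 1 27
f 25 27 26
f 26 27 28
f 26 28 4
f 27 1 29
f 27 29 28
f 28 29 30
f 28 30 4
f 29 1 31
f 29 31 30
f 30 31 32
f 30 32 4
f 31 1 2
f 31 2 32
f 32 2 3
f 32 3 4
f 34 33 36
f 34 36 35
f 36 33 37
f 36 37 35
f 37 33 38
f 37 38 35
f 38 33 39
f 38 39 35
f 39 33 40
f 39 40 35
f 40 33 41
f 40 41 35
f 41 33 42
f 41 42 35
f 42 33 43
f 42 43 35
f 43 33 44
f 43 44 35
f 44 33 45
f 44 45 35
f 45 33 46
f 45 46 35
f 46 33 47
f 46 47 35
f 47 33 48
f 47 48 35
f 48 33 49
f 48 49 35
f 49 33 50
f 49 50 35
f 50 33 34
f 50 34 35
f 52 54 51
f 55 52 51
f 51 54 53
f 53 55 51
f 52 58 54
f 56 52 55
f 56 58 52
f 54 58 53
f 57 55 53
f 53 58 57
f 57 56 55
f 58 56 57
f 60 59 62
f 60 62 61
f 62 59 63
f 62 63 61
f 63 59 64
f 63 64 61
f 64 59 65
f 64 65 61
f 65 59 66
f 65 66 61
f 66 59 67
f 66 67 61
f 67 59 68
f 67 68 61
f 68 59 69
f 68 69 61
f 69 59 70
f 69 70 61
f 70 59 71
f 70 71 61
f 71 59 72
f 71 72 61
f 72 59 73
f 72 73 61
f 73 59 74
f 73 74 61
f 74 59 75
f 74 75 61
f 75 59 60
f 75 60 61
f 76 113 92
f 113 87 116
f 92 116 81
f 113 116 92
f 76 92 88
f 92 81 93
f 88 93 77
f 92 93 88
f 76 88 97
f 88 77 98
f 97 98 83
f 88 98 97
f 76 97 109
f 97 83 112
f 109 112 86
f 97 112 109
f 76 109 113
f 109 86 117
f 113 117 87
f 109 117 113
f 77 93 104
f 93 81 107
f 104 107 85
f 93 107 104
f 81 116 94
f 116 87 115
f 94 115 80
f 116 115 94
f 87 117 114
f 117 86 110
f 114 110 78
f 117 110 114
f 86 112 111
f 112 83 99
f 111 99 82
f 112 99 111
f 83 98 103
f 98 77 100
f 103 100 84
f 98 100 103
f 79 105 91
f 105 85 106
f 91 106 80
f 105 106 91
f 79 91 89
f 91 80 90
f 89 90 78
f 91 90 89
f 79 89 96
f 89 78 95
f 96 95 82
f 89 95 96
f 79 96 101
f 96 82 102
f 101 102 84
f 96 102 101
f 79 101 105
f 101 84 108
f 105 108 85
f 101 108 105
f 80 106 94
f 106 85 107
f 94 107 81
f 106 107 94
f 78 90 114
f 90 80 115
f 114 115 87
f 90 115 114
f 82 95 111
f 95 78 110
f 111 110 86
f 95 110 111
f 84 102 103
f 102 82 99
f 103 99 83
f 102 99 103
f 85 108 104
f 108 84 100
f 104 100 77
f 108 100 104



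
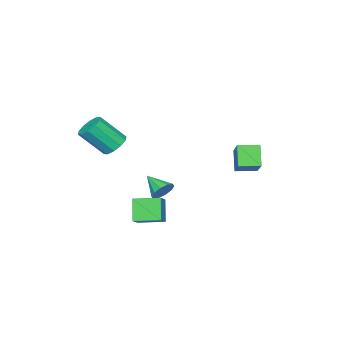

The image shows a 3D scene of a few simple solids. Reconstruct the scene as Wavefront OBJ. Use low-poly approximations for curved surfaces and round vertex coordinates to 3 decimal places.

v 1.263 -3.167 2.338
v 2.07 -3.076 1.95
v 2.963 -4.242 3.534
v 2.157 -4.333 3.922
v 2 -2.651 2.302
v 2.893 -3.817 3.886
v 1.649 -2.424 2.668
v 2.542 -3.59 4.252
v 1.15 -2.48 2.908
v 2.043 -3.646 4.492
v 0.695 -2.798 2.93
v 1.588 -3.964 4.514
v 0.457 -3.258 2.726
v 1.35 -4.424 4.31
v 0.527 -3.683 2.374
v 1.42 -4.849 3.958
v 0.878 -3.91 2.008
v 1.771 -5.076 3.592
v 1.377 -3.854 1.768
v 2.27 -5.02 3.352
v 1.832 -3.536 1.746
v 2.725 -4.702 3.33
v -0.123 -0.787 -1.266
v 0.415 -0.552 -0.708
v -0.357 -2.133 -0.474
v -0.036 -0.39 -0.565
v -0.521 -0.379 -0.69
v -0.853 -0.524 -1.035
v -0.907 -0.769 -1.468
v -0.661 -1.021 -1.824
v -0.21 -1.184 -1.967
v 0.275 -1.194 -1.842
v 0.608 -1.049 -1.497
v 0.661 -0.804 -1.064
v -3.437 1.828 1.566
v -2.106 3.005 2.829
v -4.301 2.826 1.547
v -2.969 4.003 2.809
v -2.751 2.397 0.311
v -1.419 3.574 1.573
v -3.614 3.395 0.291
v -2.283 4.572 1.554
v 1.094 -1.725 -1.804
v 1.946 -1.394 -1.21
v 0.361 -0.254 -1.571
v 1.213 0.077 -0.977
v 1.807 -1.157 -3.143
v 2.659 -0.826 -2.549
v 1.074 0.314 -2.91
v 1.926 0.645 -2.316
f 2 1 5
f 2 5 3
f 3 5 6
f 3 6 4
f 5 1 7
f 5 7 6
f 6 7 8
f 6 8 4
f 7 1 9
f 7 9 8
f 8 9 10
f 8 10 4
f 9 1 11
f 9 11 10
f 10 11 12
f 10 12 4
f 11 1 13
f 11 13 12
f 12 13 14
f 12 14 4
f 13 1 15
f 13 15 14
f 14 15 16
f 14 16 4
f 15 1 17
f 15 17 16
f 16 17 18
f 16 18 4
f 17 1 19
f 17 19 18
f 18 19 20
f 18 20 4
f 19 1 21
f 19 21 20
f 20 21 22
f 20 22 4
f 21 1 2
f 21 2 22
f 22 2 3
f 22 3 4
f 24 23 26
f 24 26 25
f 26 23 27
f 26 27 25
f 27 23 28
f 27 28 25
f 28 23 29
f 28 29 25
f 29 23 30
f 29 30 25
f 30 23 31
f 30 31 25
f 31 23 32
f 31 32 25
f 32 23 33
f 32 33 25
f 33 23 34
f 33 34 25
f 34 23 24
f 34 24 25
f 36 38 35
f 39 36 35
f 35 38 37
f 37 39 35
f 36 42 38
f 40 36 39
f 40 42 36
f 38 42 37
f 41 39 37
f 37 42 41
f 41 40 39
f 42 40 41
f 44 46 43
f 47 44 43
f 43 46 45
f 45 47 43
f 44 50 46
f 48 44 47
f 48 50 44
f 46 50 45
f 49 47 45
f 45 50 49
f 49 48 47
f 50 48 49



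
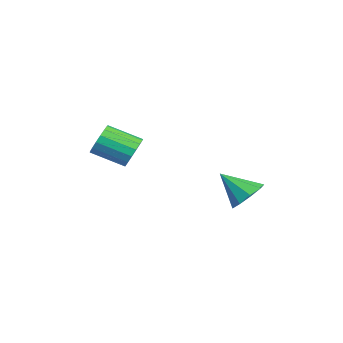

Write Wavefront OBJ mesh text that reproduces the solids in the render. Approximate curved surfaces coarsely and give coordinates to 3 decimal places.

v 3.117 4.283 0.308
v 3.63 4.755 1.025
v 2.463 3.137 1.532
v 3.011 5.037 0.957
v 2.441 4.965 0.585
v 2.187 4.575 0.084
v 2.369 4.048 -0.312
v 2.901 3.631 -0.418
v 3.534 3.519 -0.184
v 3.972 3.765 0.28
v 4.01 4.253 0.757
v 0.75 -0.476 2.351
v 1.205 -0.271 3.088
v 0.664 -1.8 3.846
v 0.21 -2.004 3.109
v 0.82 -0.101 3.155
v 0.28 -1.63 3.913
v 0.419 -0.018 3.039
v -0.121 -1.546 3.797
v 0.094 -0.039 2.764
v -0.447 -1.568 3.522
v -0.081 -0.16 2.395
v -0.621 -1.689 3.153
v -0.065 -0.354 2.016
v -0.606 -1.882 2.774
v 0.137 -0.575 1.713
v -0.403 -2.104 2.471
v 0.48 -0.774 1.557
v -0.06 -2.303 2.315
v 0.885 -0.904 1.583
v 0.344 -2.433 2.341
v 1.259 -0.936 1.784
v 0.718 -2.465 2.542
v 1.516 -0.863 2.116
v 0.976 -2.392 2.874
v 1.598 -0.701 2.501
v 1.058 -2.23 3.259
v 1.486 -0.487 2.852
v 0.945 -2.016 3.61
f 2 1 4
f 2 4 3
f 4 1 5
f 4 5 3
f 5 1 6
f 5 6 3
f 6 1 7
f 6 7 3
f 7 1 8
f 7 8 3
f 8 1 9
f 8 9 3
f 9 1 10
f 9 10 3
f 10 1 11
f 10 11 3
f 11 1 2
f 11 2 3
f 13 12 16
f 13 16 14
f 14 16 17
f 14 17 15
f 16 12 18
f 16 18 17
f 17 18 19
f 17 19 15
f 18 12 20
f 18 20 19
f 19 20 21
f 19 21 15
f 20 12 22
f 20 22 21
f 21 22 23
f 21 23 15
f 22 12 24
f 22 24 23
f 23 24 25
f 23 25 15
f 24 12 26
f 24 26 25
f 25 26 27
f 25 27 15
f 26 12 28
f 26 28 27
f 27 28 29
f 27 29 15
f 28 12 30
f 28 30 29
f 29 30 31
f 29 31 15
f 30 12 32
f 30 32 31
f 31 32 33
f 31 33 15
f 32 12 34
f 32 34 33
f 33 34 35
f 33 35 15
f 34 12 36
f 34 36 35
f 35 36 37
f 35 37 15
f 36 12 38
f 36 38 37
f 37 38 39
f 37 39 15
f 38 12 13
f 38 13 39
f 39 13 14
f 39 14 15



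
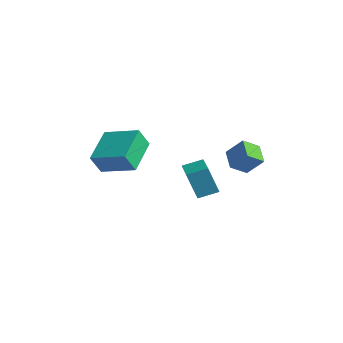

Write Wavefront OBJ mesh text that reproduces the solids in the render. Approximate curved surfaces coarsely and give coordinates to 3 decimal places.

v 3.36 2.792 -0.282
v 3.113 1.864 0.332
v 2.37 3.398 0.235
v 2.123 2.47 0.849
v 4.137 3.23 0.691
v 3.89 2.302 1.305
v 3.147 3.836 1.208
v 2.9 2.908 1.822
v 1.866 0.814 -2.023
v 1.355 0.503 -0.433
v 0.312 1.867 -2.318
v -0.2 1.555 -0.727
v 2.44 1.765 -1.653
v 1.928 1.453 -0.062
v 0.885 2.817 -1.947
v 0.374 2.506 -0.357
v 0.026 -3.917 0.784
v -0.057 -4.527 1.894
v -0.984 -2.183 1.662
v -1.067 -2.794 2.772
v 1.787 -3.166 1.328
v 1.704 -3.777 2.438
v 0.777 -1.433 2.206
v 0.694 -2.043 3.316
f 2 4 1
f 5 2 1
f 1 4 3
f 3 5 1
f 2 8 4
f 6 2 5
f 6 8 2
f 4 8 3
f 7 5 3
f 3 8 7
f 7 6 5
f 8 6 7
f 10 12 9
f 13 10 9
f 9 12 11
f 11 13 9
f 10 16 12
f 14 10 13
f 14 16 10
f 12 16 11
f 15 13 11
f 11 16 15
f 15 14 13
f 16 14 15
f 18 20 17
f 21 18 17
f 17 20 19
f 19 21 17
f 18 24 20
f 22 18 21
f 22 24 18
f 20 24 19
f 23 21 19
f 19 24 23
f 23 22 21
f 24 22 23



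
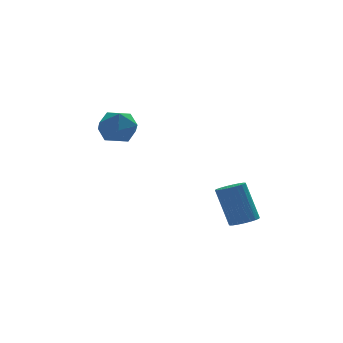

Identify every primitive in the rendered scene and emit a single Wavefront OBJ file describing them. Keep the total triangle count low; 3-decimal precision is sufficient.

v 2.306 -2.89 -0.629
v 3.015 -2.98 -0.439
v 2.584 -2.2 1.539
v 1.874 -2.11 1.349
v 3.015 -2.694 -0.552
v 2.583 -1.914 1.427
v 2.892 -2.441 -0.678
v 2.461 -1.661 1.3
v 2.668 -2.267 -0.796
v 2.236 -1.487 1.182
v 2.381 -2.2 -0.885
v 1.949 -1.42 1.093
v 2.081 -2.252 -0.93
v 1.65 -1.472 1.049
v 1.82 -2.415 -0.922
v 1.389 -1.635 1.056
v 1.643 -2.66 -0.865
v 1.211 -1.88 1.114
v 1.581 -2.944 -0.766
v 1.149 -2.164 1.212
v 1.644 -3.22 -0.644
v 1.212 -2.44 1.335
v 1.821 -3.438 -0.519
v 1.389 -2.658 1.459
v 2.082 -3.562 -0.413
v 1.65 -2.782 1.565
v 2.382 -3.569 -0.345
v 1.95 -2.789 1.634
v 2.669 -3.459 -0.326
v 2.237 -2.679 1.653
v 2.893 -3.251 -0.359
v 2.461 -2.471 1.619
v -1.757 4.299 3.49
v -1.057 3.469 3.196
v -2.963 3.071 4.084
v -2.263 2.241 3.79
v -2.003 2.918 4.651
v -1.258 3.677 4.283
v -2.762 2.863 2.997
v -2.017 3.622 2.629
v -1.678 2.581 2.891
v -1.209 2.616 3.914
v -2.811 3.924 3.366
v -2.342 3.959 4.389
f 2 1 5
f 2 5 3
f 3 5 6
f 3 6 4
f 5 1 7
f 5 7 6
f 6 7 8
f 6 8 4
f 7 1 9
f 7 9 8
f 8 9 10
f 8 10 4
f 9 1 11
f 9 11 10
f 10 11 12
f 10 12 4
f 11 1 13
f 11 13 12
f 12 13 14
f 12 14 4
f 13 1 15
f 13 15 14
f 14 15 16
f 14 16 4
f 15 1 17
f 15 17 16
f 16 17 18
f 16 18 4
f 17 1 19
f 17 19 18
f 18 19 20
f 18 20 4
f 19 1 21
f 19 21 20
f 20 21 22
f 20 22 4
f 21 1 23
f 21 23 22
f 22 23 24
f 22 24 4
f 23 1 25
f 23 25 24
f 24 25 26
f 24 26 4
f 25 1 27
f 25 27 26
f 26 27 28
f 26 28 4
f 27 1 29
f 27 29 28
f 28 29 30
f 28 30 4
f 29 1 31
f 29 31 30
f 30 31 32
f 30 32 4
f 31 1 2
f 31 2 32
f 32 2 3
f 32 3 4
f 33 44 38
f 33 38 34
f 33 34 40
f 33 40 43
f 33 43 44
f 34 38 42
f 38 44 37
f 44 43 35
f 43 40 39
f 40 34 41
f 36 42 37
f 36 37 35
f 36 35 39
f 36 39 41
f 36 41 42
f 37 42 38
f 35 37 44
f 39 35 43
f 41 39 40
f 42 41 34



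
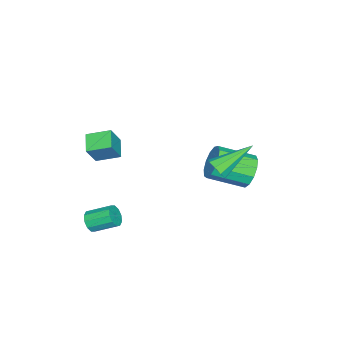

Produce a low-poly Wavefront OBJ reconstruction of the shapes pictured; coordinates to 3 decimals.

v -0.621 1.725 1.602
v -0.441 1.457 2.12
v -1.859 2.855 2.618
v -0.202 1.79 2.041
v -0.159 2.092 1.757
v -0.332 2.223 1.401
v -0.64 2.121 1.138
v -0.939 1.834 1.093
v -1.089 1.495 1.286
v -1.02 1.265 1.627
v -0.764 1.25 1.956
v -4.318 1.79 -1.356
v -3.969 2.27 -0.679
v -3.232 0.729 0.032
v -3.582 0.25 -0.644
v -4.429 2.121 -0.526
v -3.692 0.58 0.186
v -4.853 1.867 -0.636
v -4.117 0.326 0.075
v -5.108 1.589 -0.975
v -4.372 0.048 -0.264
v -5.112 1.374 -1.435
v -4.376 -0.166 -0.723
v -4.864 1.292 -1.869
v -4.128 -0.248 -1.158
v -4.443 1.368 -2.141
v -3.706 -0.172 -1.429
v -3.982 1.578 -2.163
v -3.245 0.038 -1.452
v -3.628 1.856 -1.929
v -2.891 0.315 -1.218
v -3.493 2.112 -1.513
v -2.756 0.572 -0.802
v -3.62 2.267 -1.047
v -2.883 0.726 -0.336
v 0.698 -3.31 2.578
v 0.36 -2.291 2.932
v 1.492 -2.911 2.189
v 1.154 -1.892 2.543
v 1.266 -3.468 3.577
v 0.928 -2.449 3.931
v 2.06 -3.069 3.188
v 1.722 -2.05 3.542
v 0.661 -3.682 -2.858
v 1.105 -3.431 -3.114
v 0.822 -2.346 -2.538
v 0.379 -2.598 -2.282
v 0.823 -3.393 -3.322
v 0.54 -2.309 -2.746
v 0.48 -3.466 -3.353
v 0.197 -2.382 -2.777
v 0.206 -3.622 -3.195
v -0.077 -2.537 -2.619
v 0.106 -3.8 -2.909
v -0.177 -2.716 -2.333
v 0.218 -3.934 -2.602
v -0.065 -2.849 -2.026
v 0.5 -3.971 -2.394
v 0.217 -2.887 -1.818
v 0.843 -3.898 -2.363
v 0.56 -2.814 -1.787
v 1.117 -3.743 -2.521
v 0.834 -2.658 -1.945
v 1.217 -3.564 -2.807
v 0.934 -2.48 -2.231
f 2 1 4
f 2 4 3
f 4 1 5
f 4 5 3
f 5 1 6
f 5 6 3
f 6 1 7
f 6 7 3
f 7 1 8
f 7 8 3
f 8 1 9
f 8 9 3
f 9 1 10
f 9 10 3
f 10 1 11
f 10 11 3
f 11 1 2
f 11 2 3
f 13 12 16
f 13 16 14
f 14 16 17
f 14 17 15
f 16 12 18
f 16 18 17
f 17 18 19
f 17 19 15
f 18 12 20
f 18 20 19
f 19 20 21
f 19 21 15
f 20 12 22
f 20 22 21
f 21 22 23
f 21 23 15
f 22 12 24
f 22 24 23
f 23 24 25
f 23 25 15
f 24 12 26
f 24 26 25
f 25 26 27
f 25 27 15
f 26 12 28
f 26 28 27
f 27 28 29
f 27 29 15
f 28 12 30
f 28 30 29
f 29 30 31
f 29 31 15
f 30 12 32
f 30 32 31
f 31 32 33
f 31 33 15
f 32 12 34
f 32 34 33
f 33 34 35
f 33 35 15
f 34 12 13
f 34 13 35
f 35 13 14
f 35 14 15
f 37 39 36
f 40 37 36
f 36 39 38
f 38 40 36
f 37 43 39
f 41 37 40
f 41 43 37
f 39 43 38
f 42 40 38
f 38 43 42
f 42 41 40
f 43 41 42
f 45 44 48
f 45 48 46
f 46 48 49
f 46 49 47
f 48 44 50
f 48 50 49
f 49 50 51
f 49 51 47
f 50 44 52
f 50 52 51
f 51 52 53
f 51 53 47
f 52 44 54
f 52 54 53
f 53 54 55
f 53 55 47
f 54 44 56
f 54 56 55
f 55 56 57
f 55 57 47
f 56 44 58
f 56 58 57
f 57 58 59
f 57 59 47
f 58 44 60
f 58 60 59
f 59 60 61
f 59 61 47
f 60 44 62
f 60 62 61
f 61 62 63
f 61 63 47
f 62 44 64
f 62 64 63
f 63 64 65
f 63 65 47
f 64 44 45
f 64 45 65
f 65 45 46
f 65 46 47



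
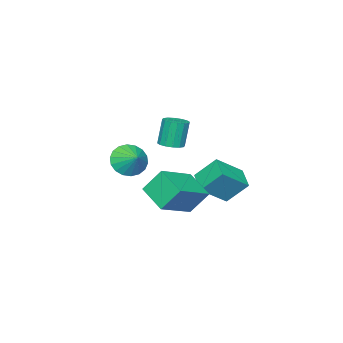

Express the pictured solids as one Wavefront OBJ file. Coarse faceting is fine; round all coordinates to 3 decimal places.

v 0.77 1.647 0.508
v 0.289 2.505 1.574
v -0.44 2.189 -0.474
v -0.92 3.047 0.591
v 1.5 2.553 0.109
v 1.02 3.411 1.174
v 0.291 3.095 -0.874
v -0.19 3.953 0.192
v 2.02 2.429 1.245
v 3.848 2.303 2.073
v 2.411 3.777 0.588
v 4.238 3.652 1.416
v 2.482 1.748 0.124
v 4.309 1.623 0.952
v 2.872 3.097 -0.533
v 4.7 2.971 0.295
v 3.174 -0.088 1.793
v 3.785 0.059 1.148
v 3.526 0.708 2.307
v 3.471 0.276 1.026
v 3.099 0.422 1.055
v 2.742 0.466 1.231
v 2.47 0.401 1.518
v 2.338 0.239 1.859
v 2.372 0.012 2.188
v 2.564 -0.235 2.438
v 2.877 -0.452 2.561
v 3.249 -0.597 2.531
v 3.607 -0.642 2.356
v 3.878 -0.576 2.069
v 4.01 -0.414 1.727
v 3.977 -0.188 1.399
v -1.81 -1.781 0.585
v -1.199 -1.947 0.73
v -1.538 -1.925 2.181
v -2.15 -1.759 2.035
v -1.199 -1.611 0.725
v -1.538 -1.588 2.176
v -1.363 -1.32 0.682
v -1.702 -1.297 2.133
v -1.647 -1.153 0.613
v -1.986 -1.13 2.064
v -1.974 -1.154 0.537
v -2.314 -1.132 1.987
v -2.258 -1.323 0.473
v -2.597 -1.301 1.923
v -2.422 -1.615 0.439
v -2.761 -1.593 1.89
v -2.422 -1.952 0.444
v -2.761 -1.929 1.895
v -2.258 -2.243 0.487
v -2.597 -2.22 1.938
v -1.974 -2.41 0.556
v -2.313 -2.387 2.007
v -1.646 -2.408 0.633
v -1.986 -2.386 2.083
v -1.363 -2.239 0.697
v -1.702 -2.217 2.147
f 2 4 1
f 5 2 1
f 1 4 3
f 3 5 1
f 2 8 4
f 6 2 5
f 6 8 2
f 4 8 3
f 7 5 3
f 3 8 7
f 7 6 5
f 8 6 7
f 10 12 9
f 13 10 9
f 9 12 11
f 11 13 9
f 10 16 12
f 14 10 13
f 14 16 10
f 12 16 11
f 15 13 11
f 11 16 15
f 15 14 13
f 16 14 15
f 18 17 20
f 18 20 19
f 20 17 21
f 20 21 19
f 21 17 22
f 21 22 19
f 22 17 23
f 22 23 19
f 23 17 24
f 23 24 19
f 24 17 25
f 24 25 19
f 25 17 26
f 25 26 19
f 26 17 27
f 26 27 19
f 27 17 28
f 27 28 19
f 28 17 29
f 28 29 19
f 29 17 30
f 29 30 19
f 30 17 31
f 30 31 19
f 31 17 32
f 31 32 19
f 32 17 18
f 32 18 19
f 34 33 37
f 34 37 35
f 35 37 38
f 35 38 36
f 37 33 39
f 37 39 38
f 38 39 40
f 38 40 36
f 39 33 41
f 39 41 40
f 40 41 42
f 40 42 36
f 41 33 43
f 41 43 42
f 42 43 44
f 42 44 36
f 43 33 45
f 43 45 44
f 44 45 46
f 44 46 36
f 45 33 47
f 45 47 46
f 46 47 48
f 46 48 36
f 47 33 49
f 47 49 48
f 48 49 50
f 48 50 36
f 49 33 51
f 49 51 50
f 50 51 52
f 50 52 36
f 51 33 53
f 51 53 52
f 52 53 54
f 52 54 36
f 53 33 55
f 53 55 54
f 54 55 56
f 54 56 36
f 55 33 57
f 55 57 56
f 56 57 58
f 56 58 36
f 57 33 34
f 57 34 58
f 58 34 35
f 58 35 36



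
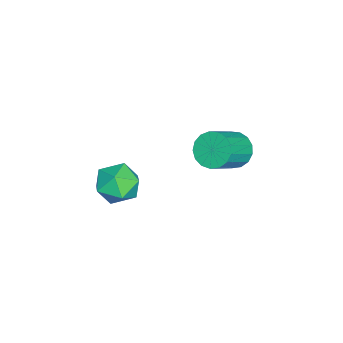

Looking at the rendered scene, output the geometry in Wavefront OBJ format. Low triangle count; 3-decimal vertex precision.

v -2.485 0.587 -1.159
v -1.965 1.357 -1.355
v -0.575 0.703 -0.238
v -1.095 -0.067 -0.041
v -2.204 1.478 -0.987
v -0.813 0.824 0.13
v -2.507 1.395 -0.659
v -1.117 0.74 0.459
v -2.805 1.126 -0.445
v -1.415 0.472 0.673
v -3.03 0.734 -0.394
v -1.64 0.08 0.723
v -3.13 0.308 -0.519
v -1.74 -0.346 0.598
v -3.082 -0.053 -0.79
v -1.692 -0.708 0.327
v -2.898 -0.268 -1.146
v -1.507 -0.923 -0.029
v -2.619 -0.288 -1.504
v -1.228 -0.942 -0.387
v -2.309 -0.106 -1.784
v -0.919 -0.76 -0.666
v -2.04 0.234 -1.92
v -0.649 -0.42 -0.802
v -1.873 0.655 -1.882
v -0.482 0.001 -0.764
v -1.846 1.06 -1.678
v -0.455 0.406 -0.56
v 3.115 -2.266 0.168
v 3.927 -2.639 0.798
v 2.053 -3.541 0.782
v 2.865 -3.914 1.412
v 2.399 -2.95 1.634
v 3.056 -2.162 1.255
v 2.924 -4.018 0.325
v 3.581 -3.23 -0.054
v 3.809 -3.722 0.895
v 3.485 -3.062 1.704
v 2.495 -3.118 -0.124
v 2.171 -2.458 0.685
f 2 1 5
f 2 5 3
f 3 5 6
f 3 6 4
f 5 1 7
f 5 7 6
f 6 7 8
f 6 8 4
f 7 1 9
f 7 9 8
f 8 9 10
f 8 10 4
f 9 1 11
f 9 11 10
f 10 11 12
f 10 12 4
f 11 1 13
f 11 13 12
f 12 13 14
f 12 14 4
f 13 1 15
f 13 15 14
f 14 15 16
f 14 16 4
f 15 1 17
f 15 17 16
f 16 17 18
f 16 18 4
f 17 1 19
f 17 19 18
f 18 19 20
f 18 20 4
f 19 1 21
f 19 21 20
f 20 21 22
f 20 22 4
f 21 1 23
f 21 23 22
f 22 23 24
f 22 24 4
f 23 1 25
f 23 25 24
f 24 25 26
f 24 26 4
f 25 1 27
f 25 27 26
f 26 27 28
f 26 28 4
f 27 1 2
f 27 2 28
f 28 2 3
f 28 3 4
f 29 40 34
f 29 34 30
f 29 30 36
f 29 36 39
f 29 39 40
f 30 34 38
f 34 40 33
f 40 39 31
f 39 36 35
f 36 30 37
f 32 38 33
f 32 33 31
f 32 31 35
f 32 35 37
f 32 37 38
f 33 38 34
f 31 33 40
f 35 31 39
f 37 35 36
f 38 37 30



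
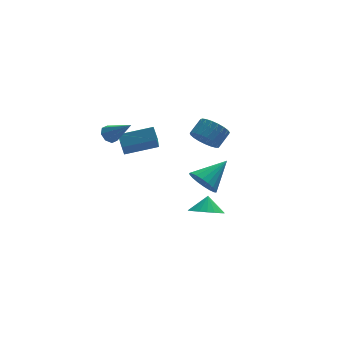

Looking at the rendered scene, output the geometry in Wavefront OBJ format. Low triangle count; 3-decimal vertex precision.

v -1.703 1.98 2.867
v -1.191 2.214 2.631
v -0.737 1.02 4.013
v -1.357 2.469 2.985
v -1.726 2.438 3.27
v -2.081 2.138 3.319
v -2.215 1.747 3.103
v -2.049 1.491 2.749
v -1.68 1.522 2.464
v -1.325 1.822 2.415
v -1.063 1.747 1.902
v -1.142 2.415 2.499
v -0.686 3.101 0.437
v -0.765 3.769 1.035
v 0.845 1.631 2.285
v 0.766 2.299 2.883
v 1.222 2.985 0.821
v 1.143 3.653 1.418
v 3.353 1.355 2.02
v 3.971 1.348 1.339
v 4.705 1.898 1.999
v 4.087 1.905 2.68
v 3.784 1.675 1.273
v 4.518 2.226 1.933
v 3.523 1.947 1.337
v 4.257 2.498 1.997
v 3.232 2.117 1.519
v 3.966 2.667 2.179
v 2.962 2.154 1.787
v 3.696 2.705 2.447
v 2.76 2.054 2.096
v 3.494 2.604 2.756
v 2.66 1.832 2.392
v 3.394 2.383 3.052
v 2.68 1.528 2.623
v 3.414 2.079 3.283
v 2.817 1.194 2.75
v 3.55 1.745 3.41
v 3.046 0.888 2.751
v 3.78 1.439 3.411
v 3.328 0.662 2.625
v 4.062 1.213 3.285
v 3.615 0.556 2.395
v 4.348 1.107 3.055
v 3.856 0.589 2.1
v 4.59 1.139 2.76
v 4.011 0.753 1.791
v 4.744 1.304 2.451
v 4.051 1.022 1.522
v 4.785 1.572 2.182
v 2.84 -0.268 -0.253
v 3.423 -0.411 -1.002
v 4.36 0.448 0.793
v 3.28 -0.014 -1.067
v 3.051 0.333 -0.971
v 2.779 0.561 -0.733
v 2.52 0.625 -0.4
v 2.324 0.512 -0.037
v 2.23 0.244 0.282
v 2.257 -0.125 0.496
v 2.399 -0.522 0.561
v 2.629 -0.869 0.465
v 2.9 -1.098 0.226
v 3.16 -1.161 -0.107
v 3.356 -1.048 -0.469
v 3.45 -0.781 -0.789
v 1.978 -4.228 0.231
v 2.851 -4.062 -0.105
v 2.202 -3.712 1.069
v 2.65 -3.751 -0.242
v 2.332 -3.523 -0.298
v 1.953 -3.417 -0.263
v 1.579 -3.451 -0.142
v 1.273 -3.619 0.044
v 1.09 -3.893 0.261
v 1.06 -4.225 0.474
v 1.188 -4.557 0.644
v 1.454 -4.832 0.743
v 1.809 -5.004 0.753
v 2.195 -5.041 0.673
v 2.542 -4.937 0.517
v 2.792 -4.711 0.311
v 2.901 -4.402 0.091
f 2 1 4
f 2 4 3
f 4 1 5
f 4 5 3
f 5 1 6
f 5 6 3
f 6 1 7
f 6 7 3
f 7 1 8
f 7 8 3
f 8 1 9
f 8 9 3
f 9 1 10
f 9 10 3
f 10 1 2
f 10 2 3
f 12 14 11
f 15 12 11
f 11 14 13
f 13 15 11
f 12 18 14
f 16 12 15
f 16 18 12
f 14 18 13
f 17 15 13
f 13 18 17
f 17 16 15
f 18 16 17
f 20 19 23
f 20 23 21
f 21 23 24
f 21 24 22
f 23 19 25
f 23 25 24
f 24 25 26
f 24 26 22
f 25 19 27
f 25 27 26
f 26 27 28
f 26 28 22
f 27 19 29
f 27 29 28
f 28 29 30
f 28 30 22
f 29 19 31
f 29 31 30
f 30 31 32
f 30 32 22
f 31 19 33
f 31 33 32
f 32 33 34
f 32 34 22
f 33 19 35
f 33 35 34
f 34 35 36
f 34 36 22
f 35 19 37
f 35 37 36
f 36 37 38
f 36 38 22
f 37 19 39
f 37 39 38
f 38 39 40
f 38 40 22
f 39 19 41
f 39 41 40
f 40 41 42
f 40 42 22
f 41 19 43
f 41 43 42
f 42 43 44
f 42 44 22
f 43 19 45
f 43 45 44
f 44 45 46
f 44 46 22
f 45 19 47
f 45 47 46
f 46 47 48
f 46 48 22
f 47 19 49
f 47 49 48
f 48 49 50
f 48 50 22
f 49 19 20
f 49 20 50
f 50 20 21
f 50 21 22
f 52 51 54
f 52 54 53
f 54 51 55
f 54 55 53
f 55 51 56
f 55 56 53
f 56 51 57
f 56 57 53
f 57 51 58
f 57 58 53
f 58 51 59
f 58 59 53
f 59 51 60
f 59 60 53
f 60 51 61
f 60 61 53
f 61 51 62
f 61 62 53
f 62 51 63
f 62 63 53
f 63 51 64
f 63 64 53
f 64 51 65
f 64 65 53
f 65 51 66
f 65 66 53
f 66 51 52
f 66 52 53
f 68 67 70
f 68 70 69
f 70 67 71
f 70 71 69
f 71 67 72
f 71 72 69
f 72 67 73
f 72 73 69
f 73 67 74
f 73 74 69
f 74 67 75
f 74 75 69
f 75 67 76
f 75 76 69
f 76 67 77
f 76 77 69
f 77 67 78
f 77 78 69
f 78 67 79
f 78 79 69
f 79 67 80
f 79 80 69
f 80 67 81
f 80 81 69
f 81 67 82
f 81 82 69
f 82 67 83
f 82 83 69
f 83 67 68
f 83 68 69



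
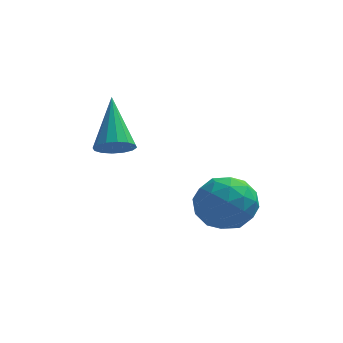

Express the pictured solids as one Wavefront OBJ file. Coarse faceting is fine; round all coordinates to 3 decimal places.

v -0.4 -1.242 0.797
v 0.246 -1.347 1.015
v -0.62 0.342 2.203
v 0.275 -1.108 0.751
v 0.123 -0.906 0.499
v -0.169 -0.793 0.327
v -0.523 -0.801 0.281
v -0.844 -0.927 0.373
v -1.046 -1.138 0.579
v -1.076 -1.377 0.843
v -0.924 -1.579 1.095
v -0.632 -1.691 1.267
v -0.277 -1.683 1.313
v 0.044 -1.557 1.221
v 2.069 -2.427 -0.732
v 2.537 -1.867 -1.532
v 3.643 -2.993 -0.208
v 4.111 -2.433 -1.008
v 3.649 -1.91 -0.179
v 2.677 -1.561 -0.503
v 3.503 -3.299 -1.237
v 2.531 -2.95 -1.561
v 3.423 -2.406 -1.844
v 3.514 -1.547 -1.19
v 2.666 -3.313 -0.55
v 2.757 -2.454 0.104
v 2.165 -2.098 -1.178
v 4.015 -2.762 -0.562
v 3.744 -2.455 -0.074
v 4.019 -2.126 -0.545
v 2.247 -1.918 -0.573
v 2.522 -1.588 -1.043
v 3.176 -1.614 -0.248
v 3.658 -3.272 -0.697
v 3.933 -2.942 -1.167
v 2.161 -2.734 -1.195
v 2.436 -2.405 -1.666
v 3.004 -3.246 -1.492
v 2.961 -2.085 -1.832
v 3.886 -2.417 -1.524
v 3.529 -2.927 -1.658
v 2.957 -2.721 -1.849
v 3.014 -1.58 -1.447
v 3.939 -1.913 -1.139
v 3.668 -1.606 -0.652
v 3.096 -1.4 -0.842
v 3.535 -1.897 -1.631
v 2.241 -2.947 -0.601
v 3.166 -3.28 -0.293
v 3.084 -3.46 -0.898
v 2.512 -3.254 -1.088
v 2.294 -2.443 -0.216
v 3.219 -2.775 0.092
v 3.223 -2.139 0.109
v 2.651 -1.933 -0.082
v 2.645 -2.963 -0.109
f 2 1 4
f 2 4 3
f 4 1 5
f 4 5 3
f 5 1 6
f 5 6 3
f 6 1 7
f 6 7 3
f 7 1 8
f 7 8 3
f 8 1 9
f 8 9 3
f 9 1 10
f 9 10 3
f 10 1 11
f 10 11 3
f 11 1 12
f 11 12 3
f 12 1 13
f 12 13 3
f 13 1 14
f 13 14 3
f 14 1 2
f 14 2 3
f 15 52 31
f 52 26 55
f 31 55 20
f 52 55 31
f 15 31 27
f 31 20 32
f 27 32 16
f 31 32 27
f 15 27 36
f 27 16 37
f 36 37 22
f 27 37 36
f 15 36 48
f 36 22 51
f 48 51 25
f 36 51 48
f 15 48 52
f 48 25 56
f 52 56 26
f 48 56 52
f 16 32 43
f 32 20 46
f 43 46 24
f 32 46 43
f 20 55 33
f 55 26 54
f 33 54 19
f 55 54 33
f 26 56 53
f 56 25 49
f 53 49 17
f 56 49 53
f 25 51 50
f 51 22 38
f 50 38 21
f 51 38 50
f 22 37 42
f 37 16 39
f 42 39 23
f 37 39 42
f 18 44 30
f 44 24 45
f 30 45 19
f 44 45 30
f 18 30 28
f 30 19 29
f 28 29 17
f 30 29 28
f 18 28 35
f 28 17 34
f 35 34 21
f 28 34 35
f 18 35 40
f 35 21 41
f 40 41 23
f 35 41 40
f 18 40 44
f 40 23 47
f 44 47 24
f 40 47 44
f 19 45 33
f 45 24 46
f 33 46 20
f 45 46 33
f 17 29 53
f 29 19 54
f 53 54 26
f 29 54 53
f 21 34 50
f 34 17 49
f 50 49 25
f 34 49 50
f 23 41 42
f 41 21 38
f 42 38 22
f 41 38 42
f 24 47 43
f 47 23 39
f 43 39 16
f 47 39 43



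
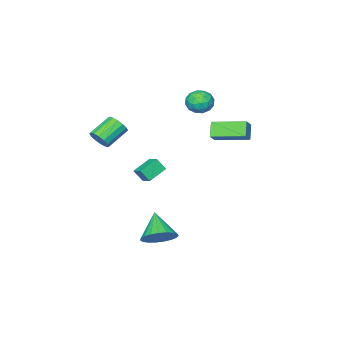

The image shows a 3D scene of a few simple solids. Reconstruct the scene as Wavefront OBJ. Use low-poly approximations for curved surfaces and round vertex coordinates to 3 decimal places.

v -1.897 1.94 2.145
v -2.432 1.45 2.945
v -2.988 3.657 2.467
v -3.523 3.167 3.267
v -1.257 2.233 2.753
v -1.792 1.743 3.553
v -2.348 3.95 3.075
v -2.883 3.46 3.875
v 3.707 2.251 1.141
v 2.55 2.247 1.638
v 3.866 3.02 1.516
v 2.708 3.016 2.013
v 4.012 1.844 1.847
v 2.854 1.84 2.344
v 4.17 2.613 2.222
v 3.013 2.609 2.719
v 4.382 -0.562 3.417
v 4.698 -0.913 3.961
v 3.373 -0.89 4.746
v 3.058 -0.538 4.203
v 4.75 -0.552 4.037
v 3.425 -0.528 4.822
v 4.703 -0.194 3.947
v 3.378 -0.17 4.732
v 4.57 0.066 3.715
v 3.245 0.09 4.5
v 4.387 0.158 3.403
v 3.062 0.182 4.189
v 4.203 0.057 3.096
v 2.878 0.08 3.881
v 4.067 -0.21 2.874
v 2.742 -0.187 3.659
v 4.015 -0.572 2.798
v 2.69 -0.548 3.583
v 4.062 -0.93 2.888
v 2.737 -0.906 3.673
v 4.195 -1.19 3.12
v 2.87 -1.166 3.905
v 4.378 -1.282 3.431
v 3.053 -1.258 4.217
v 4.562 -1.18 3.739
v 3.237 -1.157 4.524
v -4.368 -0.79 2.988
v -3.742 -0.572 3.603
v -3.878 -2.168 2.977
v -3.252 -1.95 3.592
v -4.126 -1.966 3.823
v -4.429 -1.115 3.83
v -3.191 -1.625 2.75
v -3.494 -0.774 2.757
v -3.015 -1.088 3.456
v -3.592 -1.299 4.119
v -4.028 -1.441 2.461
v -4.605 -1.652 3.124
v -4.098 -0.56 3.296
v -3.522 -2.18 3.284
v -4.036 -2.19 3.419
v -3.668 -2.062 3.781
v -4.502 -0.879 3.43
v -4.134 -0.751 3.791
v -4.36 -1.57 3.92
v -3.486 -1.989 2.789
v -3.118 -1.861 3.15
v -3.952 -0.678 2.799
v -3.584 -0.55 3.161
v -3.26 -1.17 2.66
v -3.303 -0.735 3.572
v -3.014 -1.545 3.565
v -2.979 -1.355 3.071
v -3.157 -0.854 3.074
v -3.642 -0.859 3.961
v -3.354 -1.669 3.955
v -3.868 -1.679 4.091
v -4.046 -1.178 4.094
v -3.215 -1.163 3.875
v -4.266 -1.071 2.625
v -3.978 -1.881 2.619
v -3.574 -1.562 2.486
v -3.752 -1.061 2.489
v -4.606 -1.195 3.015
v -4.317 -2.005 3.008
v -4.463 -1.886 3.506
v -4.641 -1.385 3.509
v -4.405 -1.577 2.705
v 2.938 2.712 -3.496
v 3.431 3.216 -2.691
v 2.222 1.508 -2.304
v 3.041 3.43 -2.709
v 2.633 3.52 -2.863
v 2.278 3.47 -3.127
v 2.038 3.289 -3.455
v 1.953 3.008 -3.789
v 2.038 2.676 -4.073
v 2.279 2.351 -4.257
v 2.634 2.088 -4.31
v 3.042 1.933 -4.222
v 3.431 1.913 -4.008
v 3.736 2.031 -3.706
v 3.902 2.266 -3.367
v 3.902 2.579 -3.051
v 3.735 2.915 -2.812
f 2 4 1
f 5 2 1
f 1 4 3
f 3 5 1
f 2 8 4
f 6 2 5
f 6 8 2
f 4 8 3
f 7 5 3
f 3 8 7
f 7 6 5
f 8 6 7
f 10 12 9
f 13 10 9
f 9 12 11
f 11 13 9
f 10 16 12
f 14 10 13
f 14 16 10
f 12 16 11
f 15 13 11
f 11 16 15
f 15 14 13
f 16 14 15
f 18 17 21
f 18 21 19
f 19 21 22
f 19 22 20
f 21 17 23
f 21 23 22
f 22 23 24
f 22 24 20
f 23 17 25
f 23 25 24
f 24 25 26
f 24 26 20
f 25 17 27
f 25 27 26
f 26 27 28
f 26 28 20
f 27 17 29
f 27 29 28
f 28 29 30
f 28 30 20
f 29 17 31
f 29 31 30
f 30 31 32
f 30 32 20
f 31 17 33
f 31 33 32
f 32 33 34
f 32 34 20
f 33 17 35
f 33 35 34
f 34 35 36
f 34 36 20
f 35 17 37
f 35 37 36
f 36 37 38
f 36 38 20
f 37 17 39
f 37 39 38
f 38 39 40
f 38 40 20
f 39 17 41
f 39 41 40
f 40 41 42
f 40 42 20
f 41 17 18
f 41 18 42
f 42 18 19
f 42 19 20
f 43 80 59
f 80 54 83
f 59 83 48
f 80 83 59
f 43 59 55
f 59 48 60
f 55 60 44
f 59 60 55
f 43 55 64
f 55 44 65
f 64 65 50
f 55 65 64
f 43 64 76
f 64 50 79
f 76 79 53
f 64 79 76
f 43 76 80
f 76 53 84
f 80 84 54
f 76 84 80
f 44 60 71
f 60 48 74
f 71 74 52
f 60 74 71
f 48 83 61
f 83 54 82
f 61 82 47
f 83 82 61
f 54 84 81
f 84 53 77
f 81 77 45
f 84 77 81
f 53 79 78
f 79 50 66
f 78 66 49
f 79 66 78
f 50 65 70
f 65 44 67
f 70 67 51
f 65 67 70
f 46 72 58
f 72 52 73
f 58 73 47
f 72 73 58
f 46 58 56
f 58 47 57
f 56 57 45
f 58 57 56
f 46 56 63
f 56 45 62
f 63 62 49
f 56 62 63
f 46 63 68
f 63 49 69
f 68 69 51
f 63 69 68
f 46 68 72
f 68 51 75
f 72 75 52
f 68 75 72
f 47 73 61
f 73 52 74
f 61 74 48
f 73 74 61
f 45 57 81
f 57 47 82
f 81 82 54
f 57 82 81
f 49 62 78
f 62 45 77
f 78 77 53
f 62 77 78
f 51 69 70
f 69 49 66
f 70 66 50
f 69 66 70
f 52 75 71
f 75 51 67
f 71 67 44
f 75 67 71
f 86 85 88
f 86 88 87
f 88 85 89
f 88 89 87
f 89 85 90
f 89 90 87
f 90 85 91
f 90 91 87
f 91 85 92
f 91 92 87
f 92 85 93
f 92 93 87
f 93 85 94
f 93 94 87
f 94 85 95
f 94 95 87
f 95 85 96
f 95 96 87
f 96 85 97
f 96 97 87
f 97 85 98
f 97 98 87
f 98 85 99
f 98 99 87
f 99 85 100
f 99 100 87
f 100 85 101
f 100 101 87
f 101 85 86
f 101 86 87

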